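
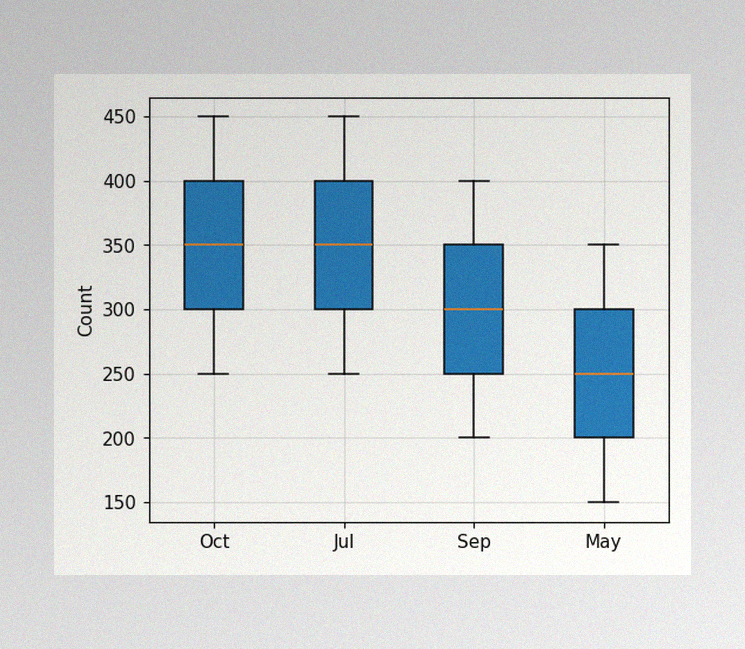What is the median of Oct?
The image has some photo noise and uneven lighting. The median line in the Oct box sits at 350.

350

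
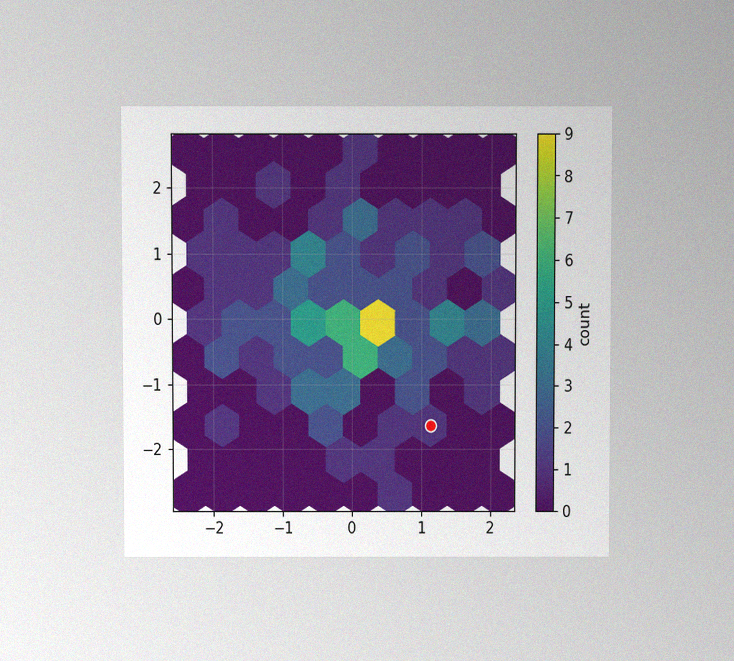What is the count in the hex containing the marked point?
The chart is viewed at a slight angle, with some photo noise. The marked hex reads 1 on the colorbar.

1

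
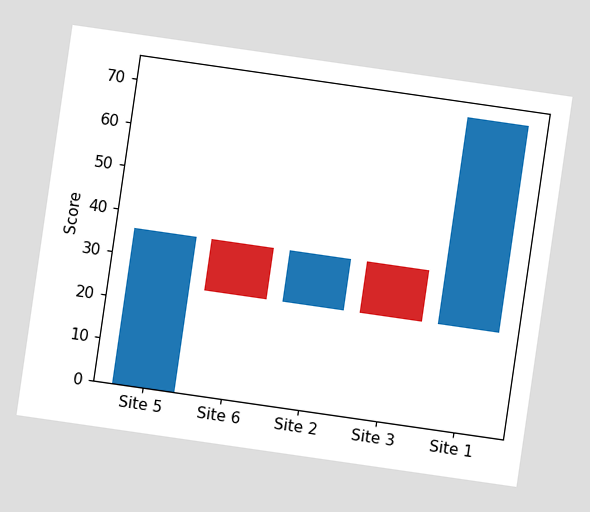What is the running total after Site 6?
The chart is tilted about 8° clockwise. After Site 6 the running total reaches 24.

24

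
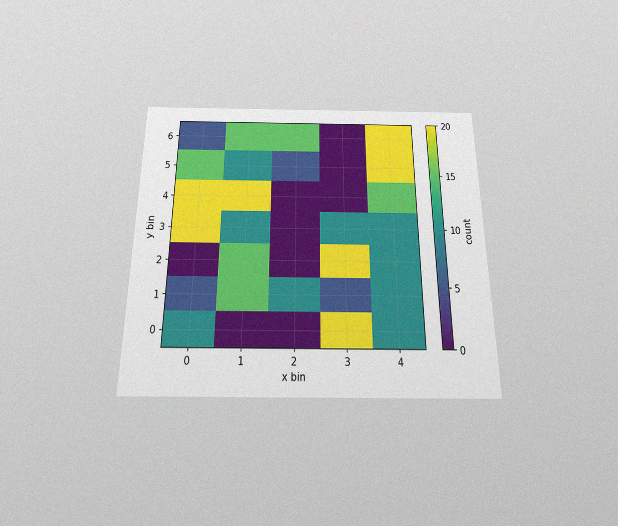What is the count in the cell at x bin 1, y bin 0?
0

The chart is viewed slightly from below, with some photo noise. Matching the cell (1, 0) against the colorbar gives 0.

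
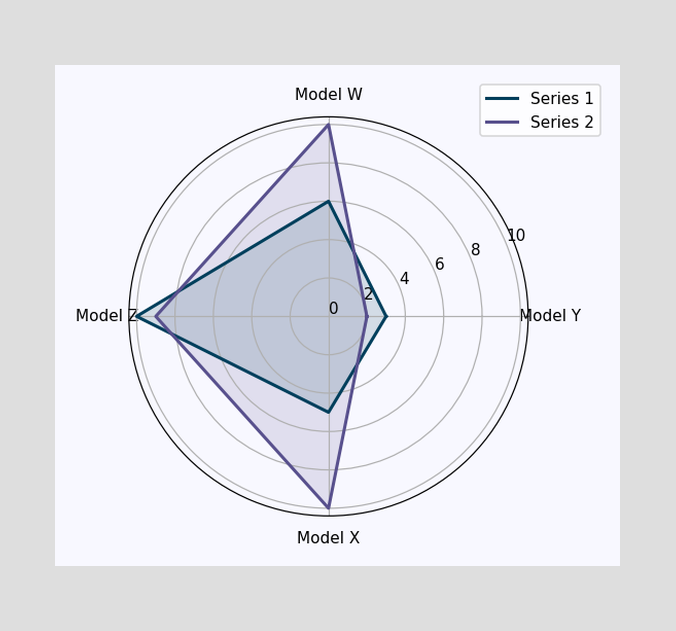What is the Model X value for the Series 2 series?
10

On the Model X axis, Series 2 reaches 10.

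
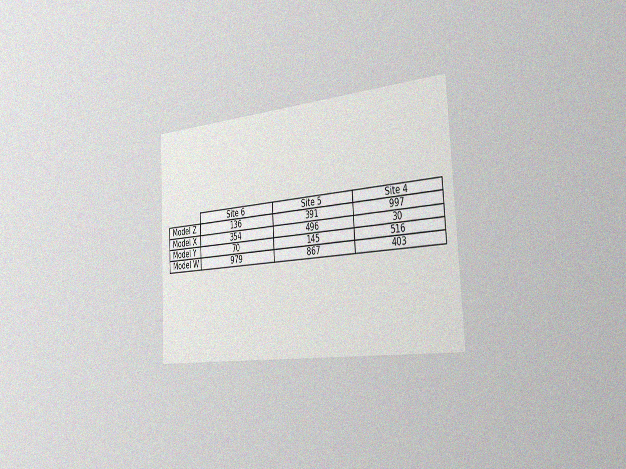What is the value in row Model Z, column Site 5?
391

The chart is tilted about 3° counter-clockwise and viewed slightly from the right, with some photo noise. The (Model Z, Site 5) cell reads 391.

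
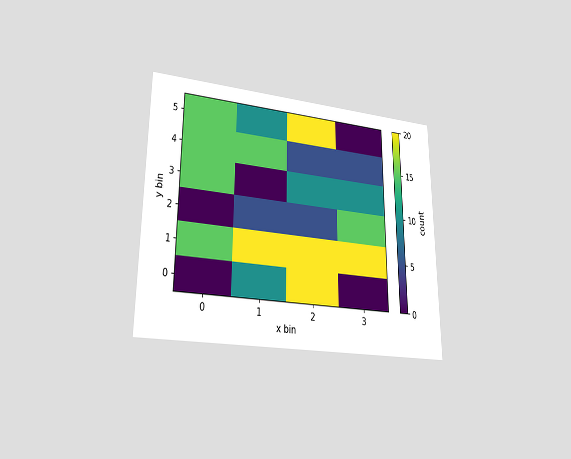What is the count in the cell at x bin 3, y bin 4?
The chart is viewed at a slight angle. Matching the cell (3, 4) against the colorbar gives 5.

5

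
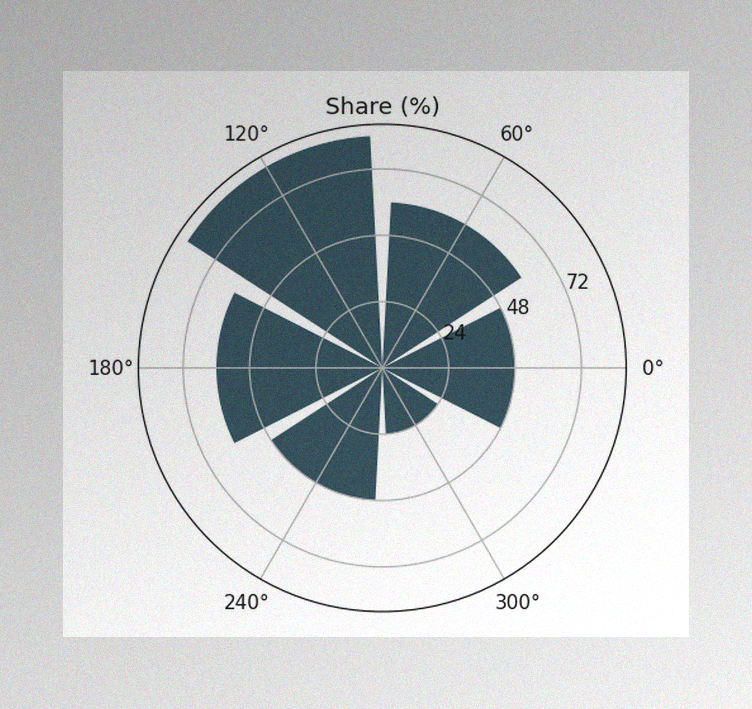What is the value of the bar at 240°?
The image has some photo noise and uneven lighting. The bar at 240° reaches 48% on the radial axis.

48%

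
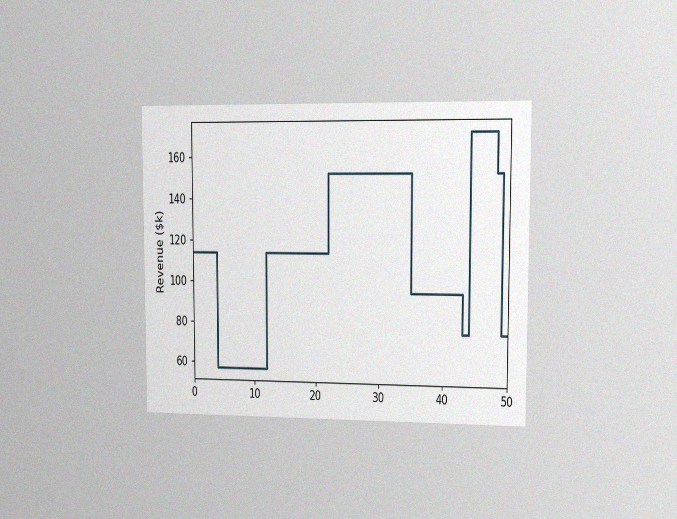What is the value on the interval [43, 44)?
The chart is viewed slightly from the right, with some photo noise. On [43, 44) the step sits at $76k.

$76k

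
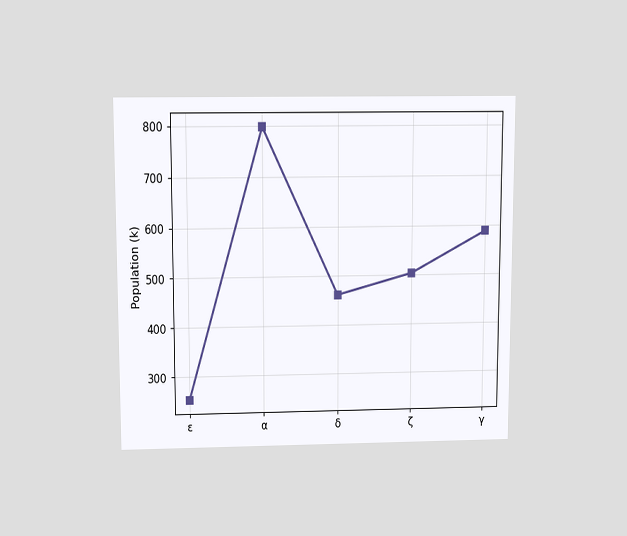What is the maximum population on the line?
798k

The chart is viewed slightly from above. The highest point is at α, and reading across to the y-axis gives 798k.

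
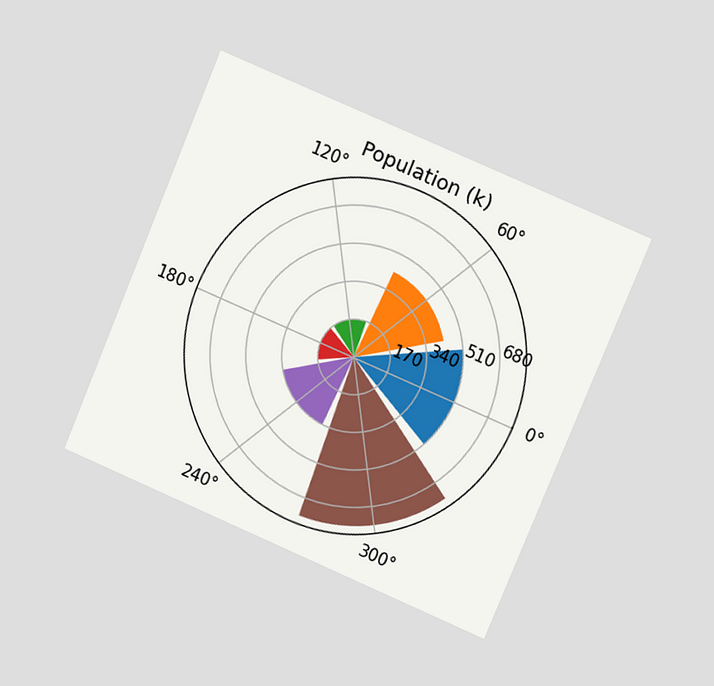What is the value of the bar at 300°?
The chart is tilted about 23° clockwise and viewed at a slight angle. The bar at 300° reaches 765k on the radial axis.

765k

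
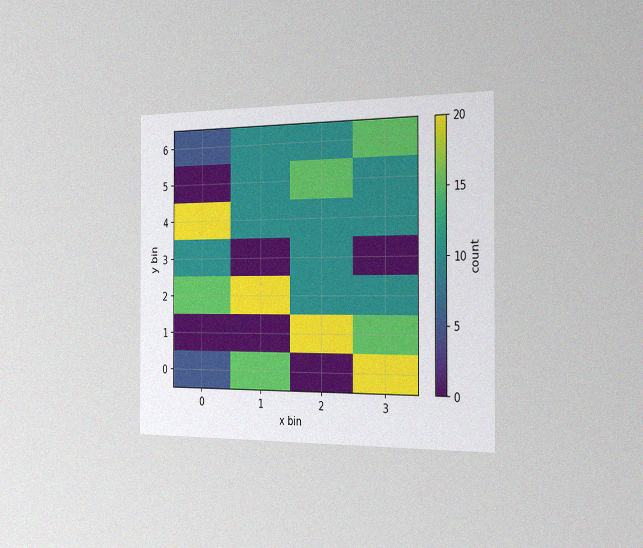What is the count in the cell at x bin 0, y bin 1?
0

The chart is viewed slightly from the right, with some photo noise. Matching the cell (0, 1) against the colorbar gives 0.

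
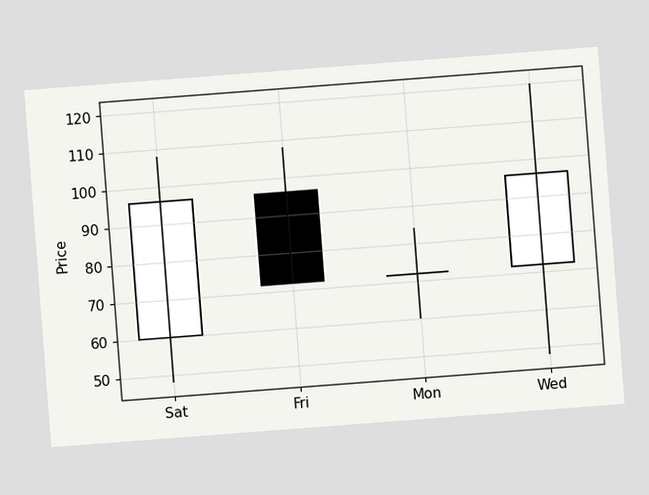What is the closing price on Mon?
The chart is tilted about 4° counter-clockwise. The Mon candle closes at 72.

72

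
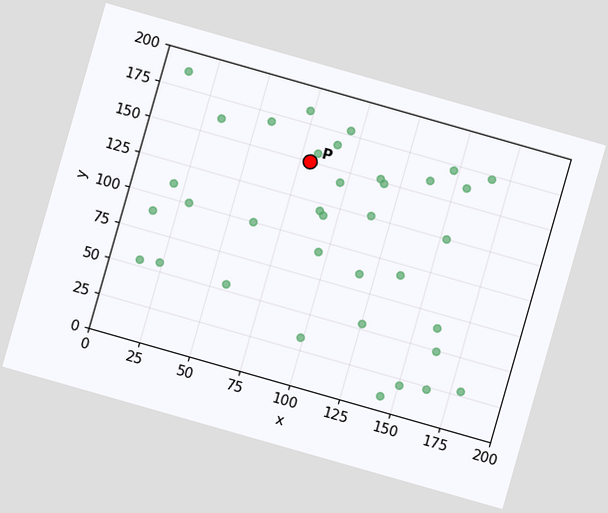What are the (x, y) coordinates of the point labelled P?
The chart is tilted about 16° clockwise. Following the gridlines from P to each axis, P sits at (80, 150).

(80, 150)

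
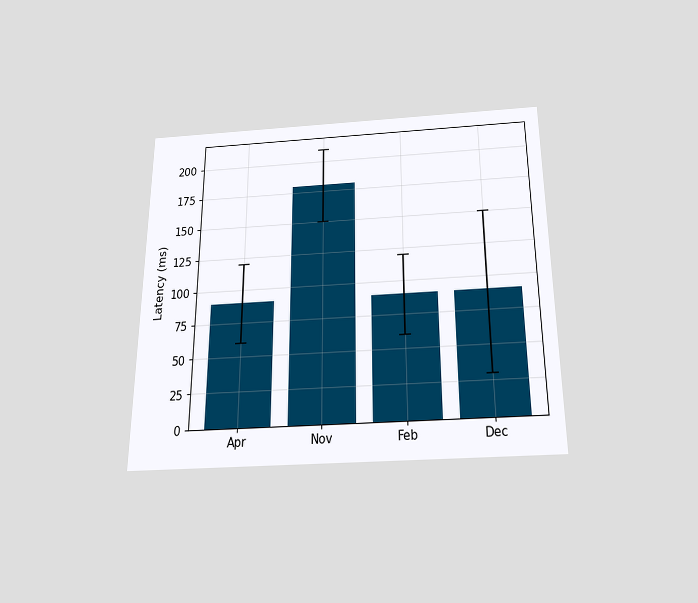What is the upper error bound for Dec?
150ms

The chart is viewed slightly from below. The Dec bar's upper whisker reaches 150ms.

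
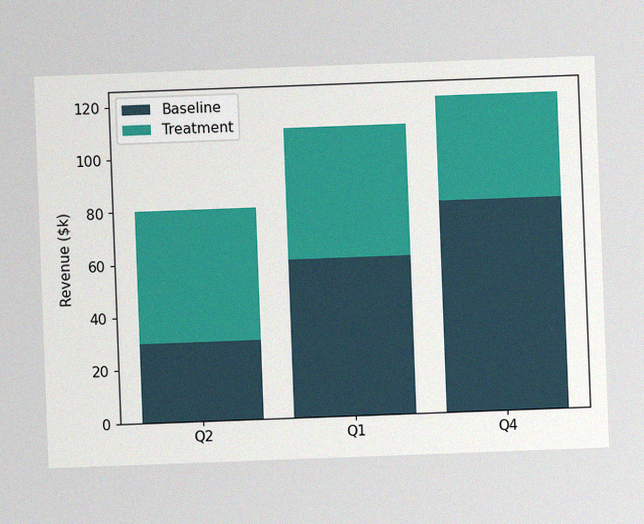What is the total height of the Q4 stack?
$120k

The chart is tilted about 2° counter-clockwise, with some photo noise. The Q4 stack's top reaches $120k on the y-axis.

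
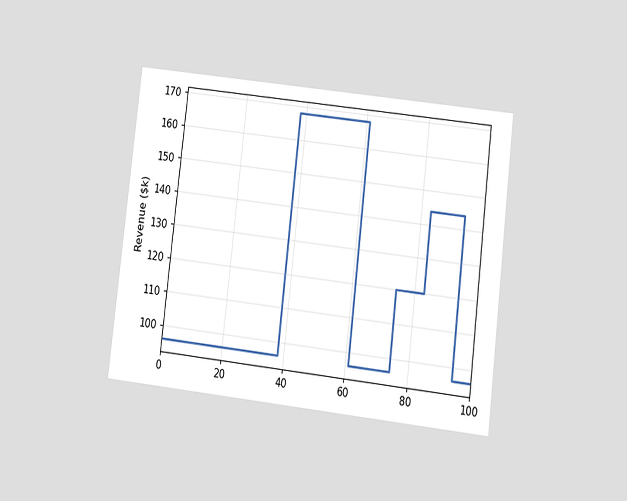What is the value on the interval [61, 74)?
The chart is tilted about 7° clockwise and viewed at a slight angle. On [61, 74) the step sits at $96k.

$96k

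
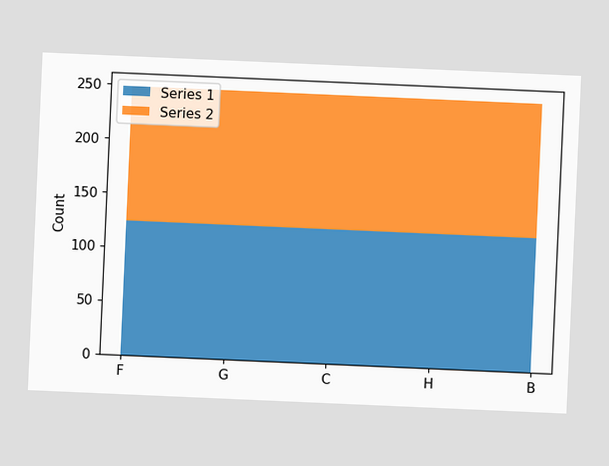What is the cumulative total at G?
248

The chart is tilted about 3° clockwise. The stacked total at G reaches 248.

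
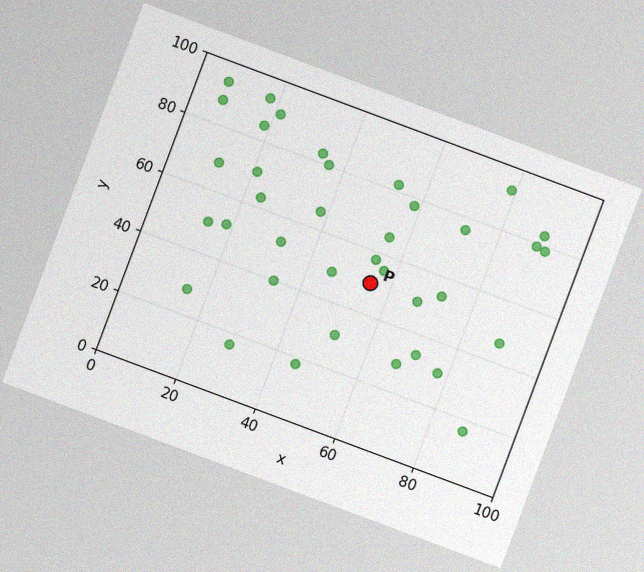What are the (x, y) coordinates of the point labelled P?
The chart is tilted about 20° clockwise, with some photo noise. Following the gridlines from P to each axis, P sits at (55, 50).

(55, 50)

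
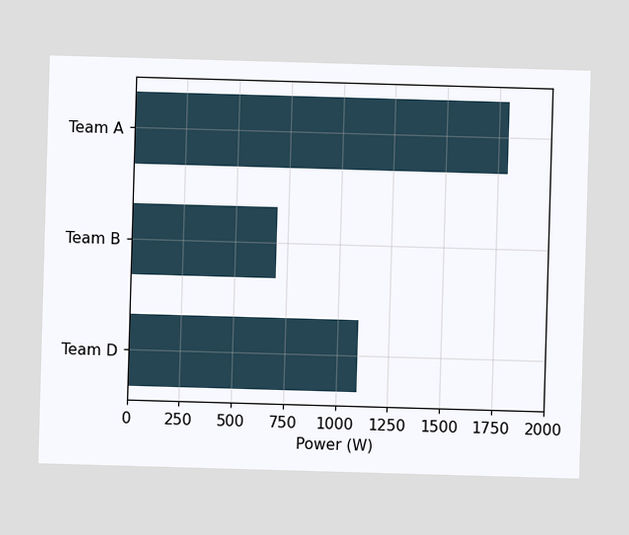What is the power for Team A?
1800W

Reading along the chart's x-axis, the Team A bar reaches 1800W.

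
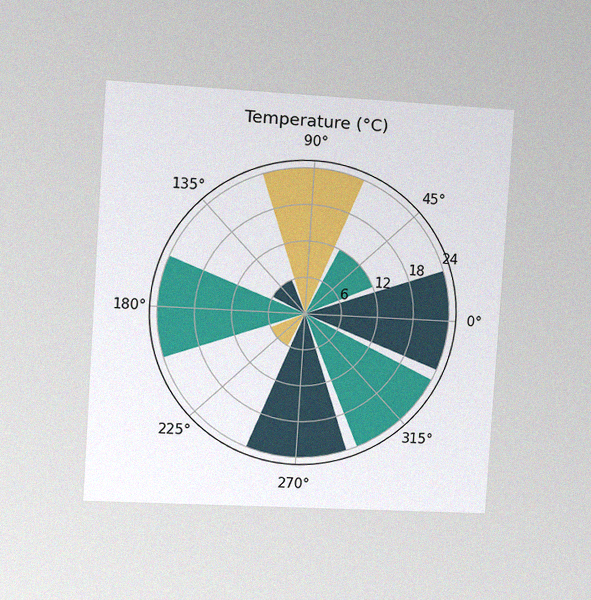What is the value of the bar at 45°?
12°C

The chart is tilted about 4° clockwise and viewed slightly from the left, with some photo noise. The bar at 45° reaches 12°C on the radial axis.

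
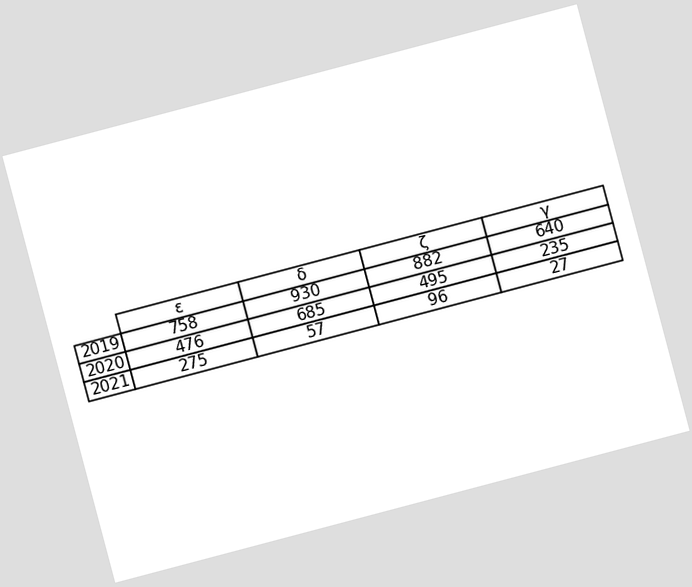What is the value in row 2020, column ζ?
The chart is tilted about 15° counter-clockwise. The (2020, ζ) cell reads 495.

495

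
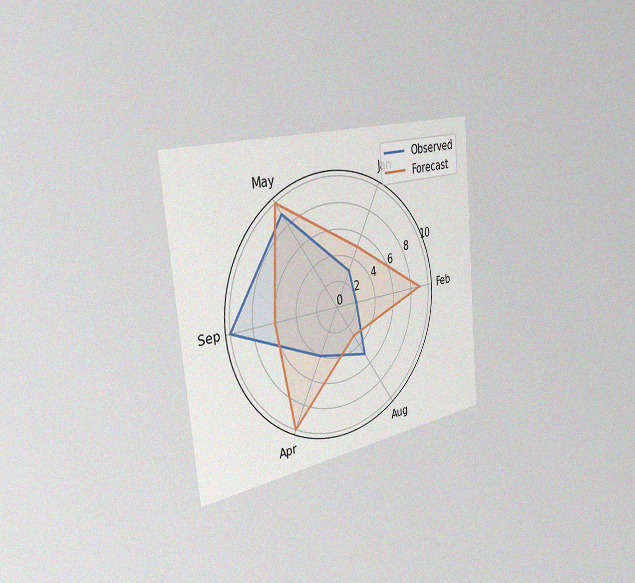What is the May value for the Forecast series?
The chart is tilted about 6° counter-clockwise and viewed slightly from the left, with some photo noise. On the May axis, Forecast reaches 10.

10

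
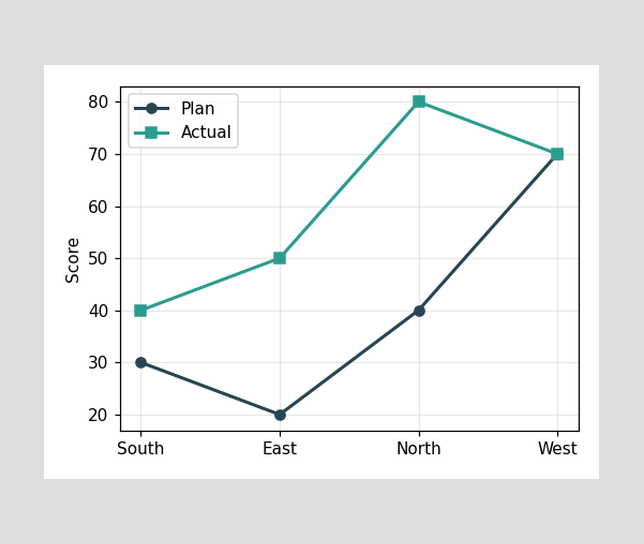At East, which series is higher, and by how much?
Actual, by 30

At East, Actual sits above the other line by 30.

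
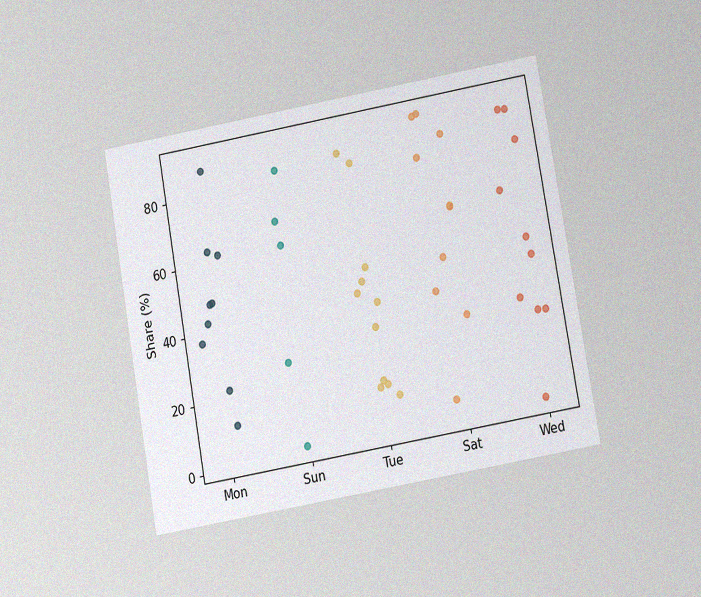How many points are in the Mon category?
9

The chart is tilted about 10° counter-clockwise and viewed at a slight angle, with some photo noise. Counting the markers in the Mon column gives 9.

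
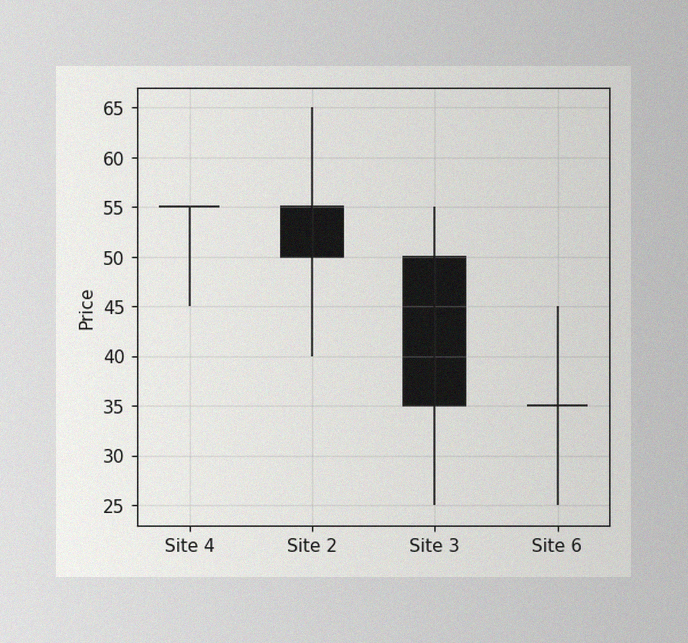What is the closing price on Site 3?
The image has some photo noise and uneven lighting. The Site 3 candle closes at 35.

35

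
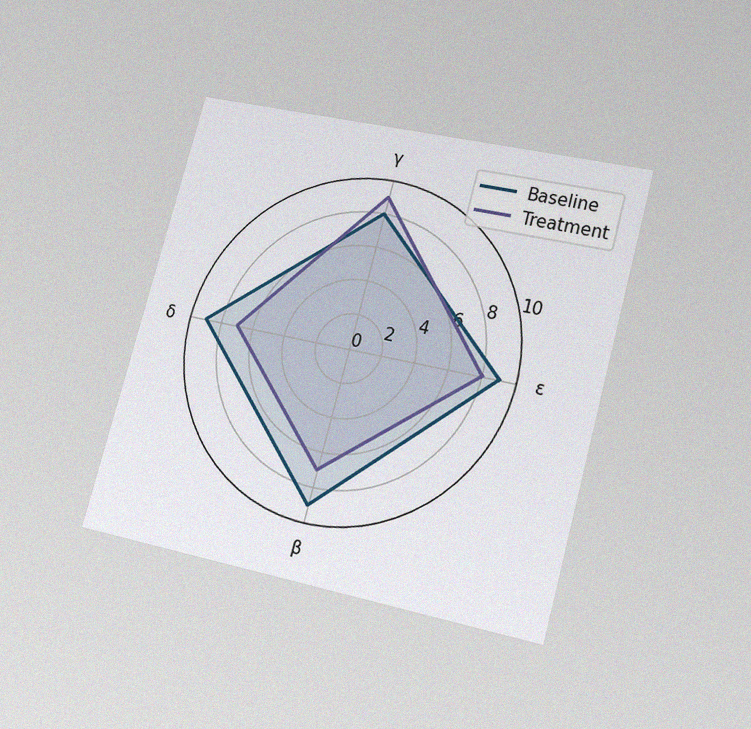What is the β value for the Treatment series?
7

The chart is tilted about 15° clockwise and viewed at a slight angle, with some photo noise. On the β axis, Treatment reaches 7.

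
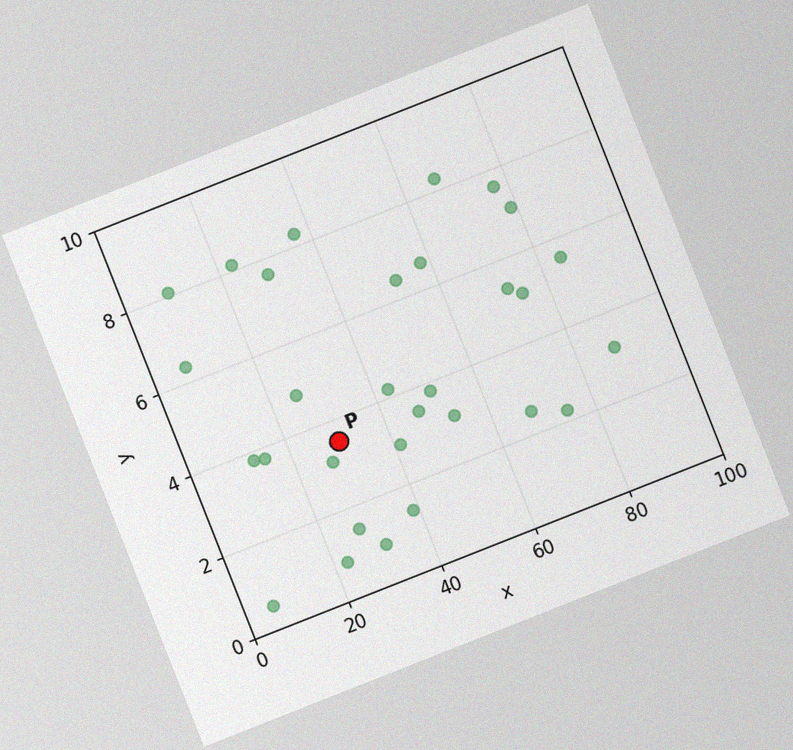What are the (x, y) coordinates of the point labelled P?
The chart is tilted about 22° counter-clockwise, with some photo noise. Following the gridlines from P to each axis, P sits at (30, 3.5).

(30, 3.5)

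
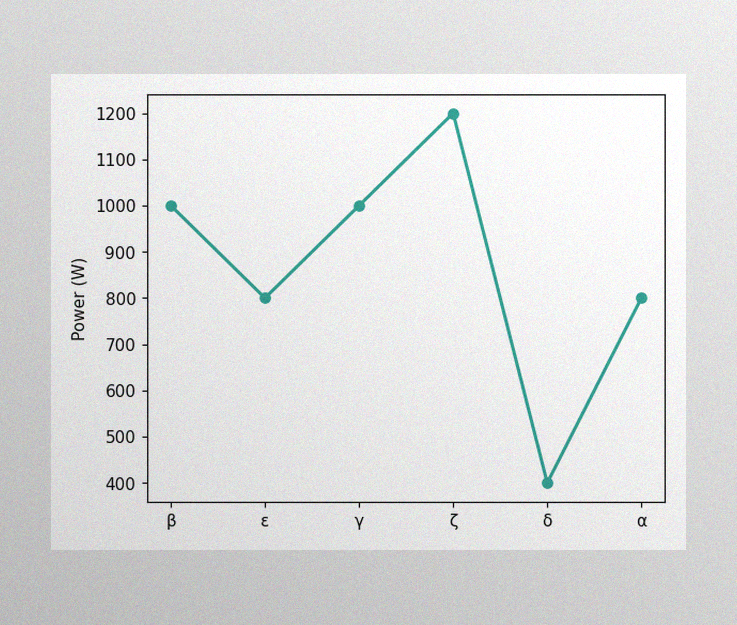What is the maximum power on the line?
The image has some photo noise and uneven lighting. The highest point is at ζ, and reading across to the y-axis gives 1200W.

1200W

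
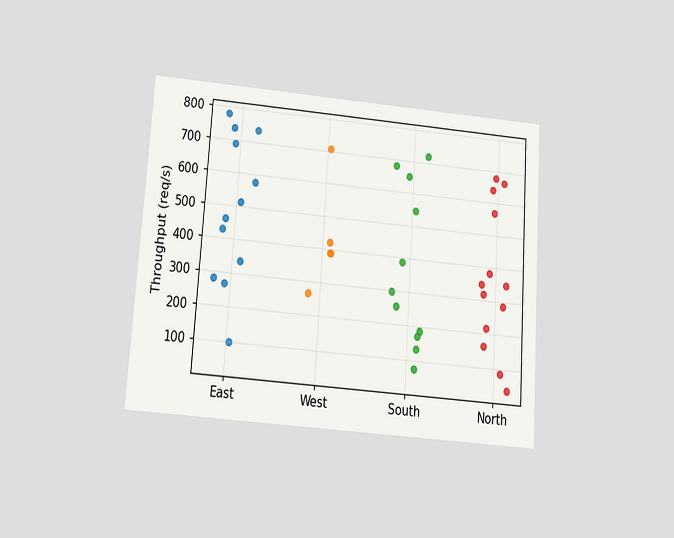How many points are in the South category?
11

The chart is tilted about 4° clockwise and viewed slightly from below. Counting the markers in the South column gives 11.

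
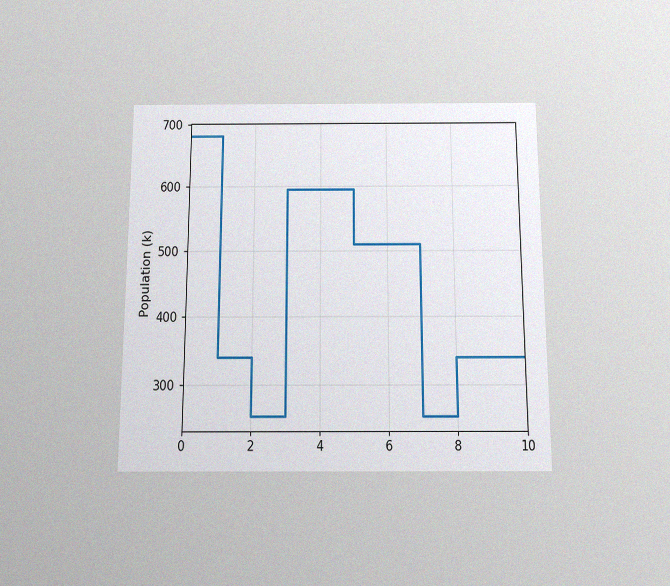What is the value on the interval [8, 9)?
340k

The chart is viewed slightly from below, with some photo noise. On [8, 9) the step sits at 340k.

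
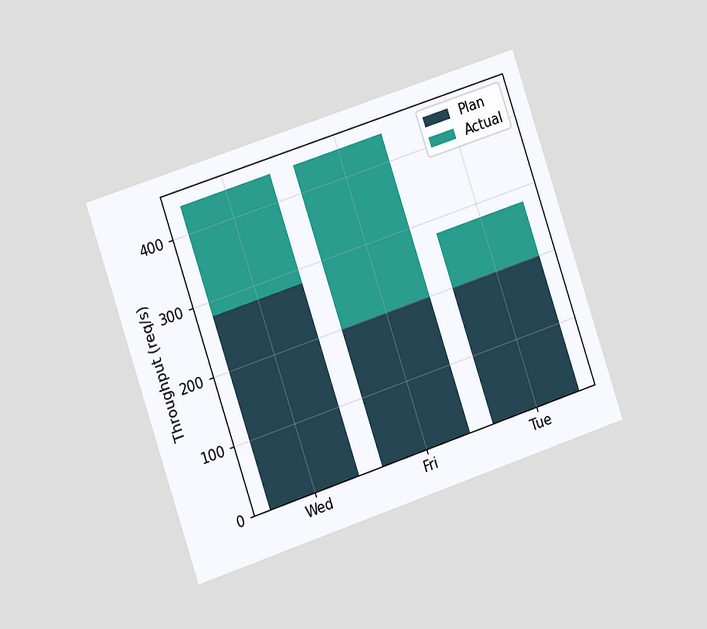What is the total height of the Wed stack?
440req/s

The chart is tilted about 19° counter-clockwise and viewed slightly from the left. The Wed stack's top reaches 440req/s on the y-axis.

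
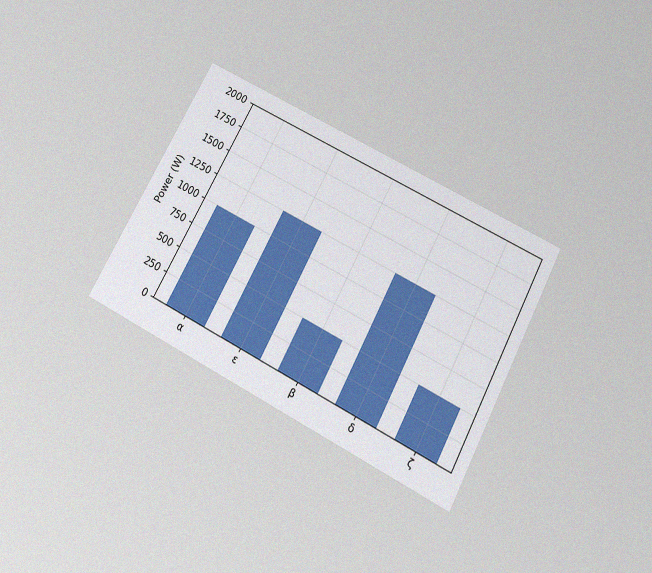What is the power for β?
500W

The chart is tilted about 28° clockwise and viewed slightly from below, with some photo noise. Reading along the chart's y-axis, the β bar reaches 500W.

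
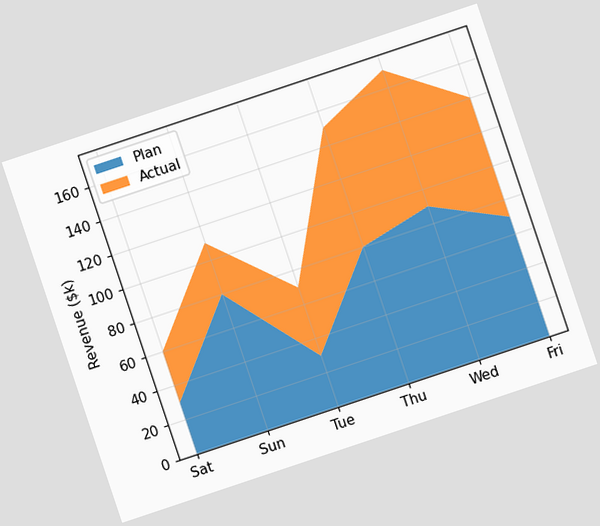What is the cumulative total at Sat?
The chart is tilted about 18° counter-clockwise. The stacked total at Sat reaches $60k.

$60k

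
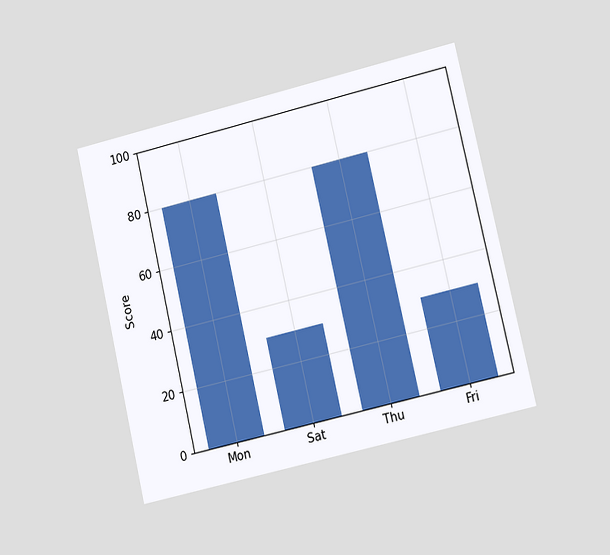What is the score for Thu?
80

The chart is tilted about 13° counter-clockwise and viewed slightly from the right. Reading along the chart's y-axis, the Thu bar reaches 80.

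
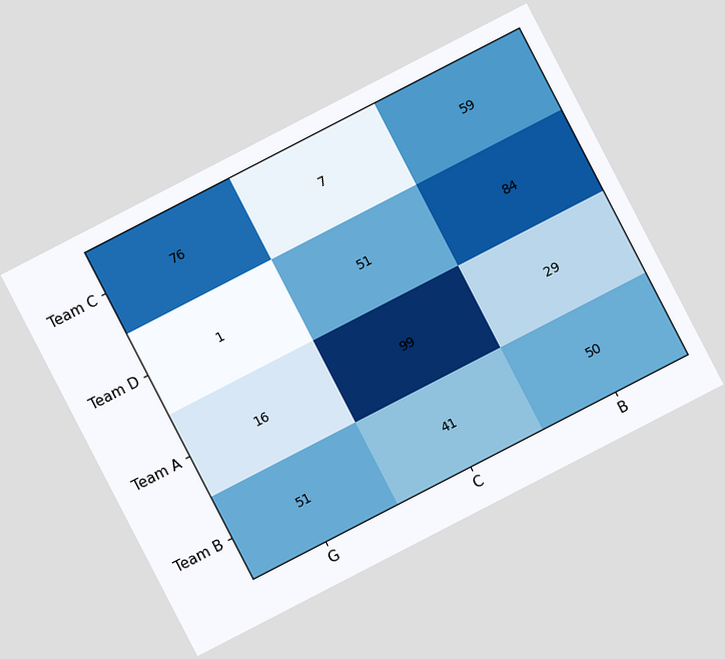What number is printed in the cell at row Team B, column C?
41

The chart is tilted about 27° counter-clockwise. The (Team B, C) cell reads 41.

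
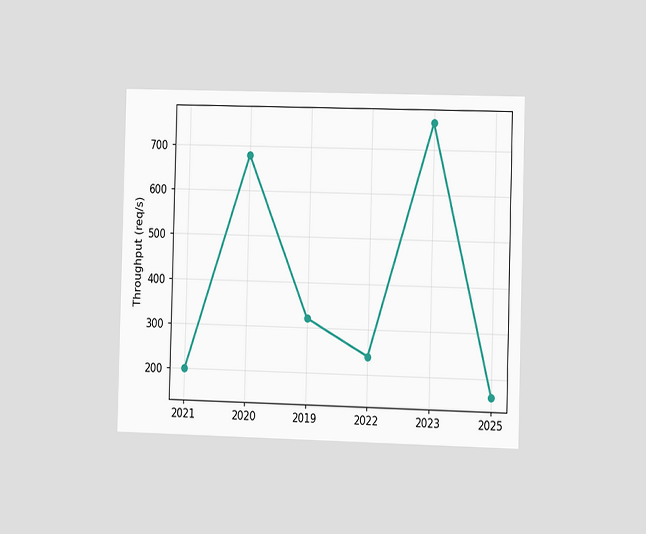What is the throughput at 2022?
The chart is viewed slightly from the right. At 2022, the line is at 240req/s.

240req/s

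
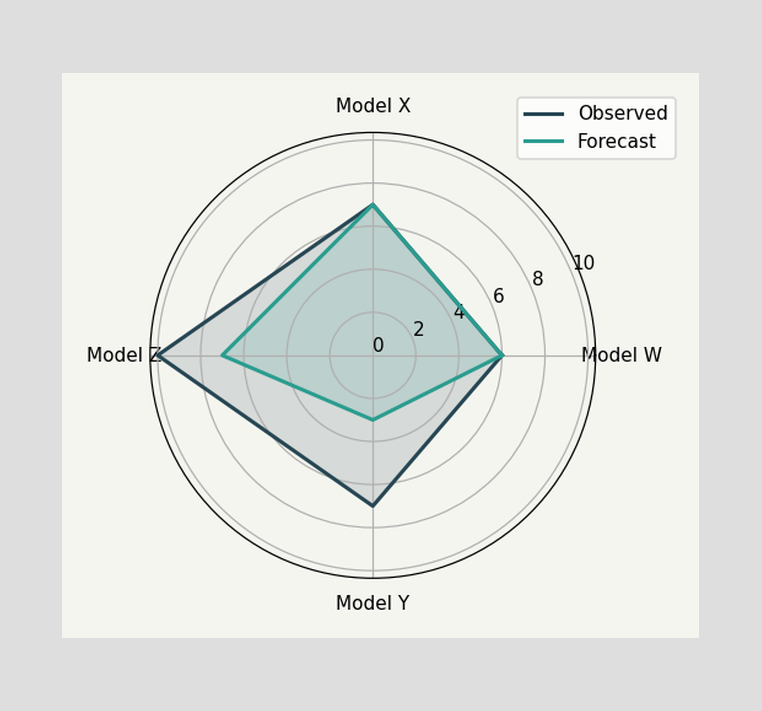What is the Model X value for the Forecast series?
7

On the Model X axis, Forecast reaches 7.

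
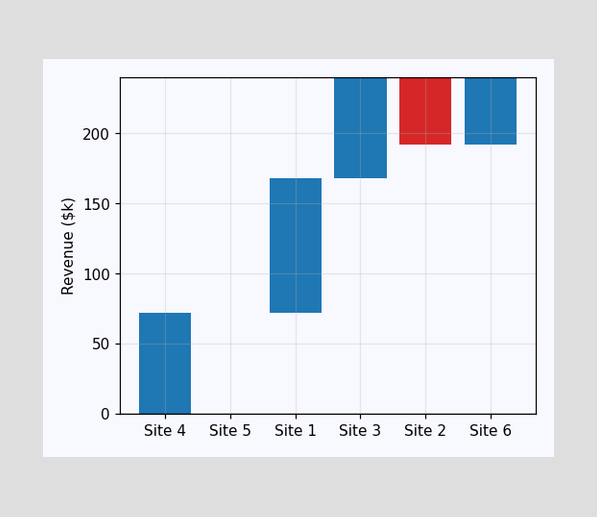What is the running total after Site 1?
After Site 1 the running total reaches $168k.

$168k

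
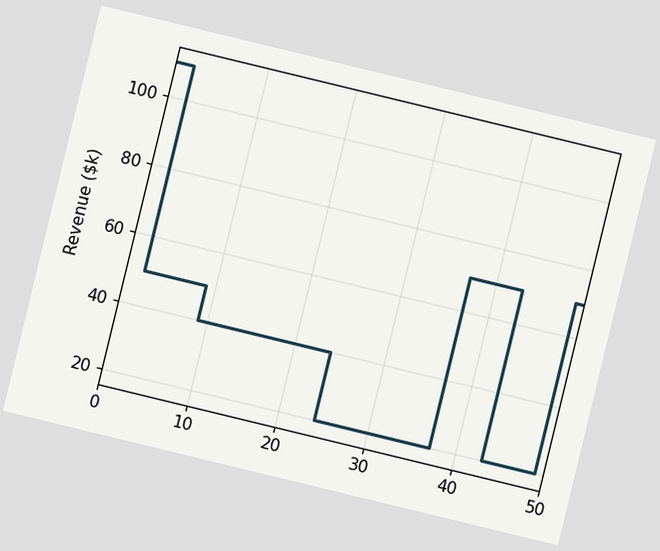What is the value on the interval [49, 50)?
$70k

The chart is tilted about 14° clockwise. On [49, 50) the step sits at $70k.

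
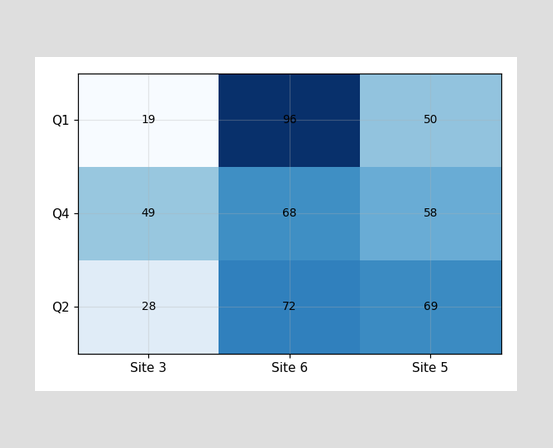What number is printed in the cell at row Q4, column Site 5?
58

The (Q4, Site 5) cell reads 58.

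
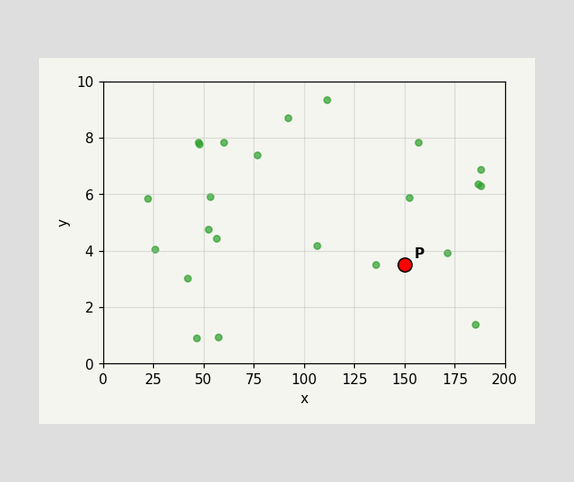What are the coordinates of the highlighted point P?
(150, 3.5)

Following the gridlines from P to each axis, P sits at (150, 3.5).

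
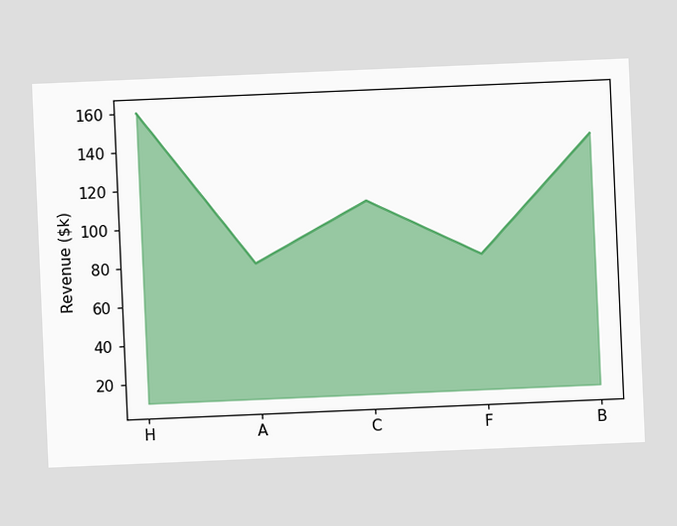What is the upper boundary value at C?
The chart is tilted about 2° counter-clockwise. At C the upper boundary is at $110k.

$110k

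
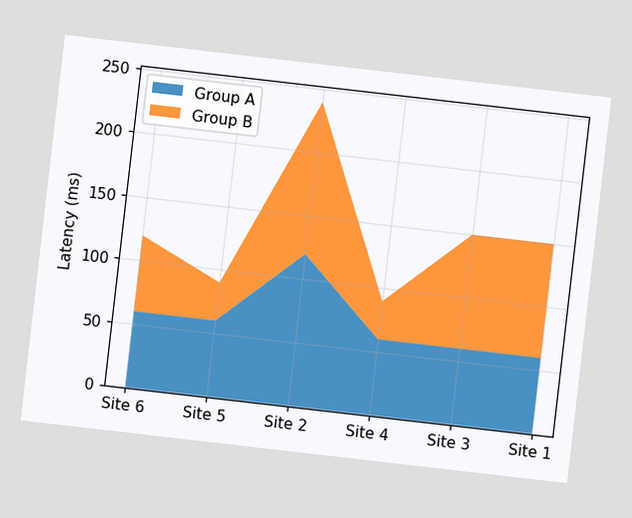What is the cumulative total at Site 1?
The chart is tilted about 7° clockwise. The stacked total at Site 1 reaches 150ms.

150ms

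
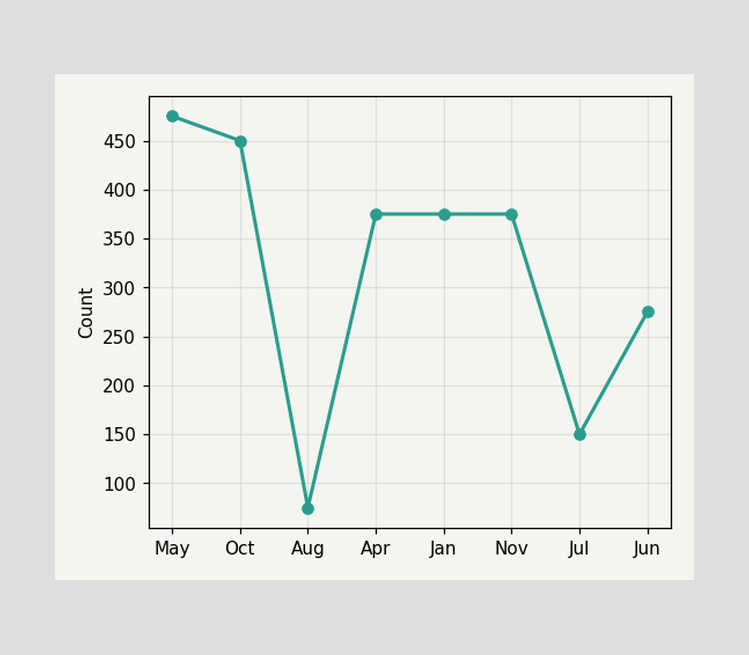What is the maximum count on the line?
The highest point is at May, and reading across to the y-axis gives 475.

475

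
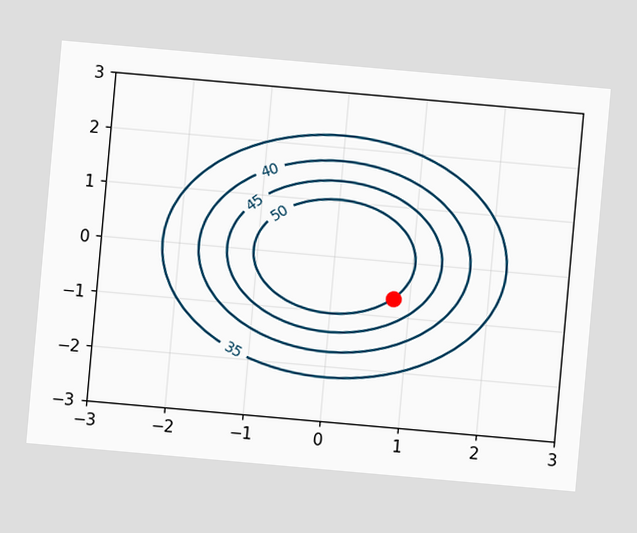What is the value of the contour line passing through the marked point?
50

The chart is tilted about 5° clockwise. The marked point sits on the contour labelled 50.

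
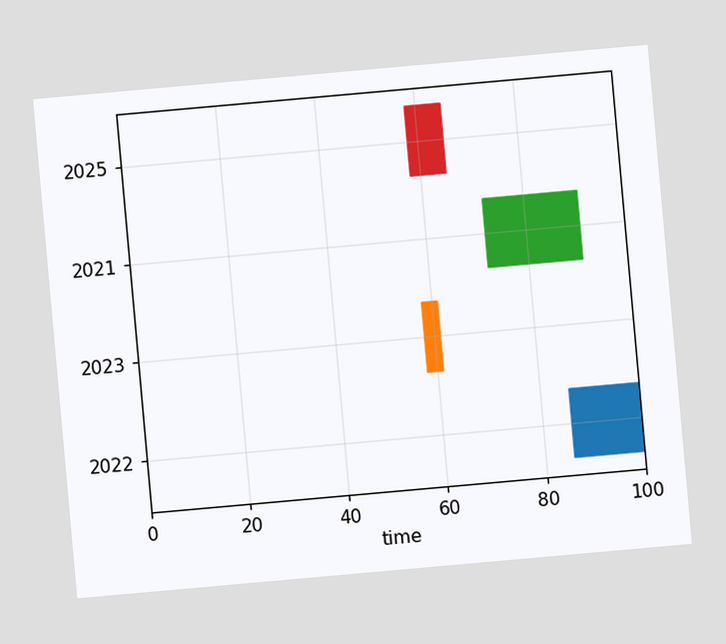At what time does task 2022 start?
86

The chart is tilted about 5° counter-clockwise. The 2022 bar begins at t=86.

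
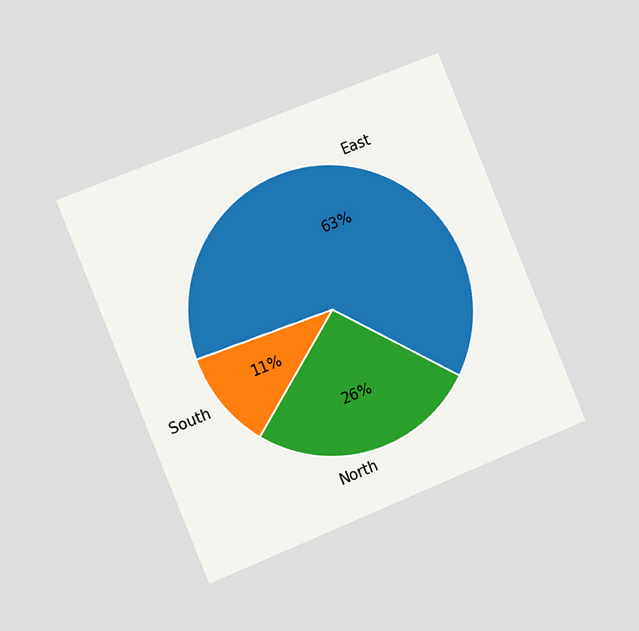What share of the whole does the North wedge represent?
26%

The chart is tilted about 22° counter-clockwise and viewed slightly from the left. The North slice takes up 26% of the pie.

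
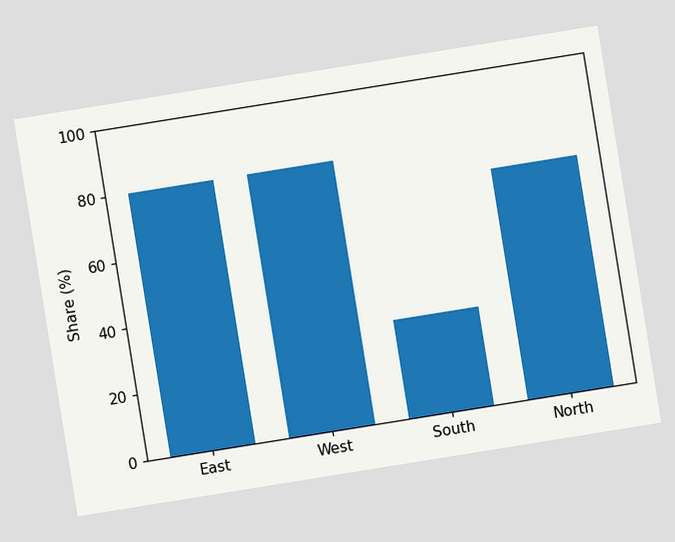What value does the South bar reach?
30%

The chart is tilted about 9° counter-clockwise. Reading along the chart's y-axis, the South bar reaches 30%.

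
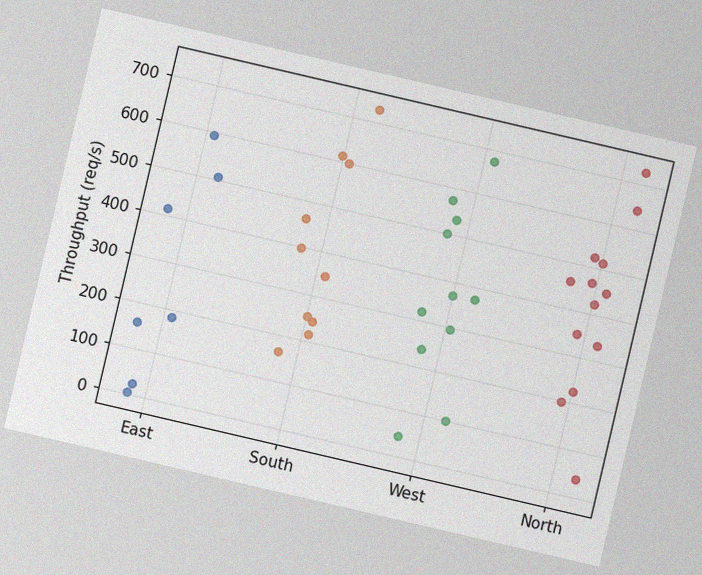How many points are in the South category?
The chart is tilted about 13° clockwise, with some photo noise. Counting the markers in the South column gives 10.

10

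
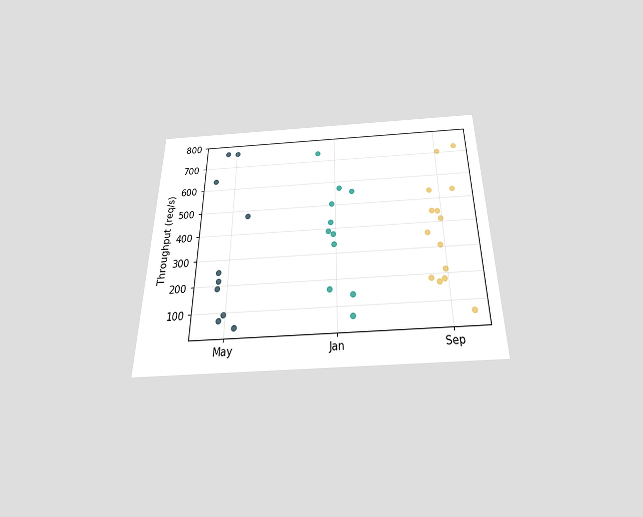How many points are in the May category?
The chart is viewed slightly from below. Counting the markers in the May column gives 10.

10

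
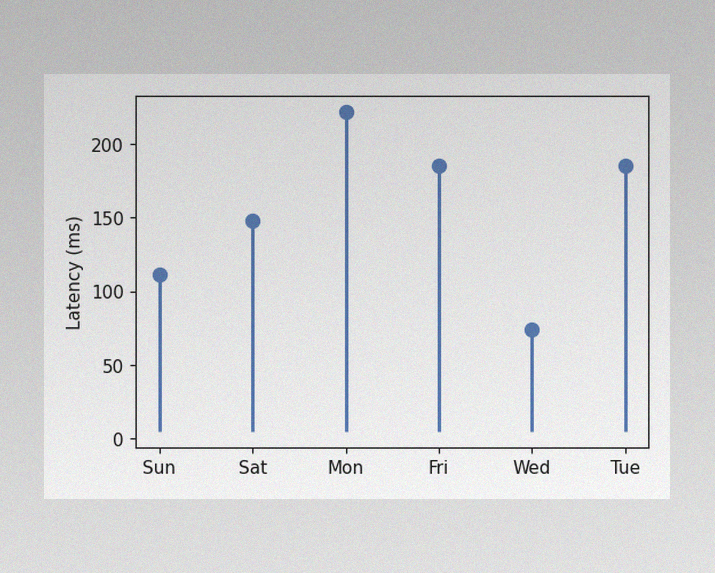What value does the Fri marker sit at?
The image has some photo noise and uneven lighting. The Fri marker sits at 185ms.

185ms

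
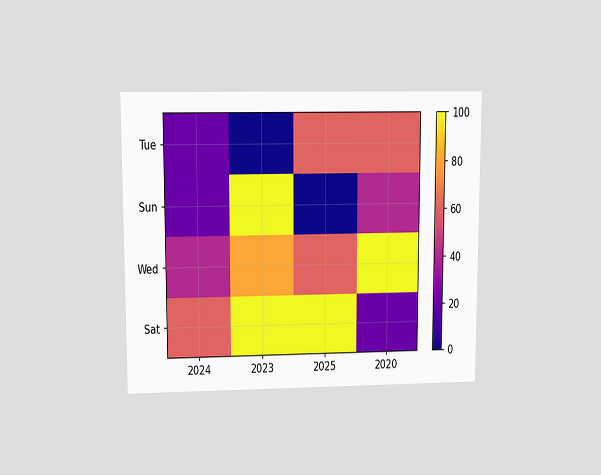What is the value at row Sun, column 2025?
The chart is viewed at a slight angle. Matching cell (Sun, 2025) against the colorbar gives 0.

0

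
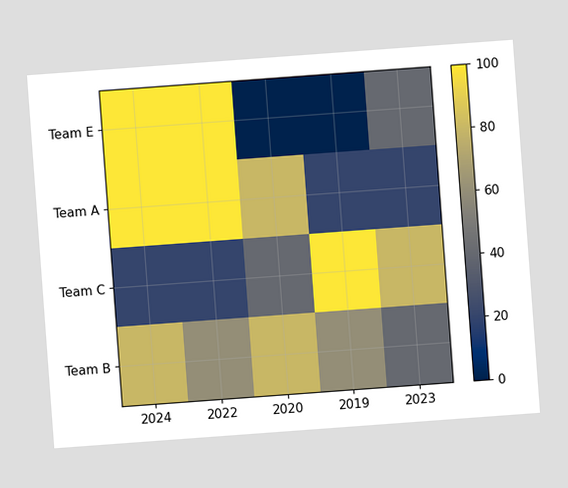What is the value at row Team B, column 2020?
The chart is tilted about 4° counter-clockwise. Matching cell (Team B, 2020) against the colorbar gives 80.

80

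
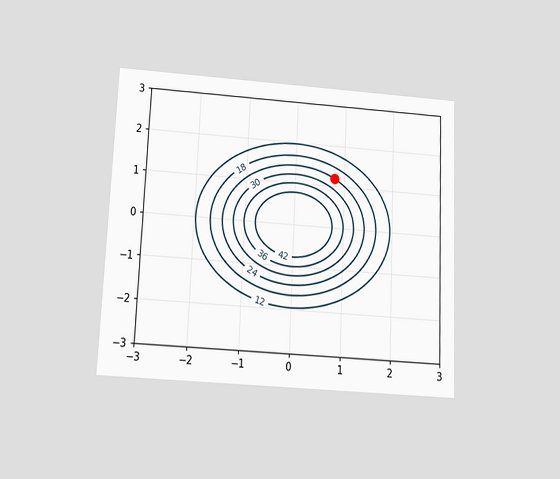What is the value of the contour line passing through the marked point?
The chart is tilted about 2° clockwise and viewed slightly from below. The marked point sits on the contour labelled 24.

24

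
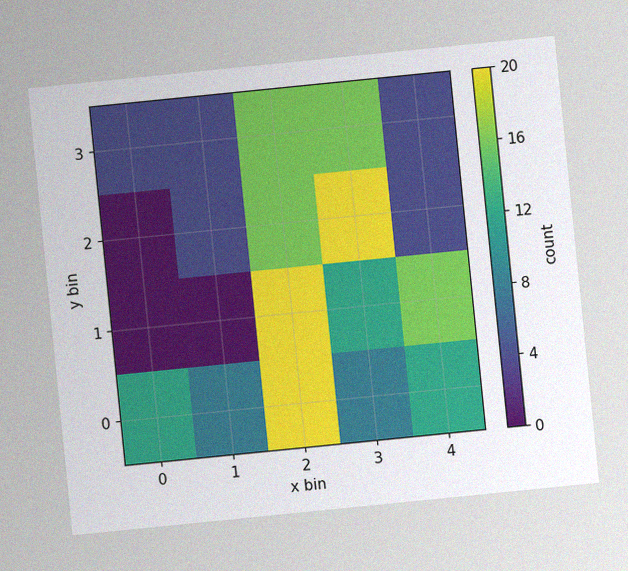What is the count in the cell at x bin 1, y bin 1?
0

The chart is tilted about 6° counter-clockwise, with some photo noise. Matching the cell (1, 1) against the colorbar gives 0.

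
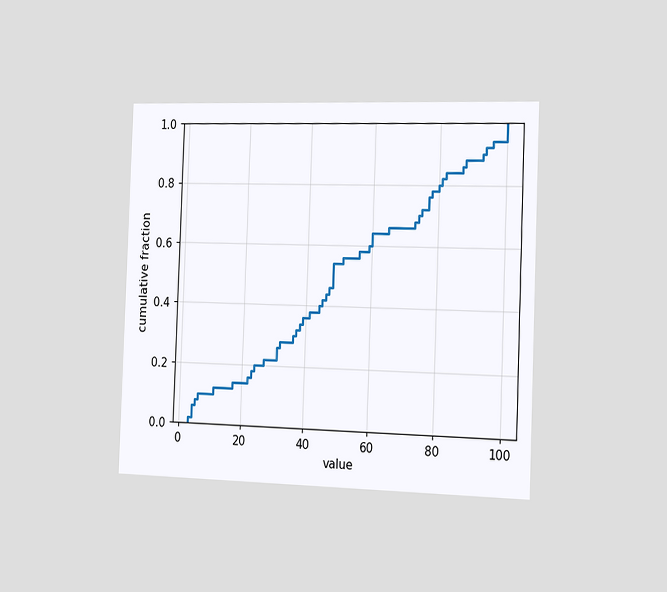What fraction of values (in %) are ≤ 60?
The chart is tilted about 2° clockwise and viewed slightly from the right. At x=60 the ECDF step is at 64%.

64%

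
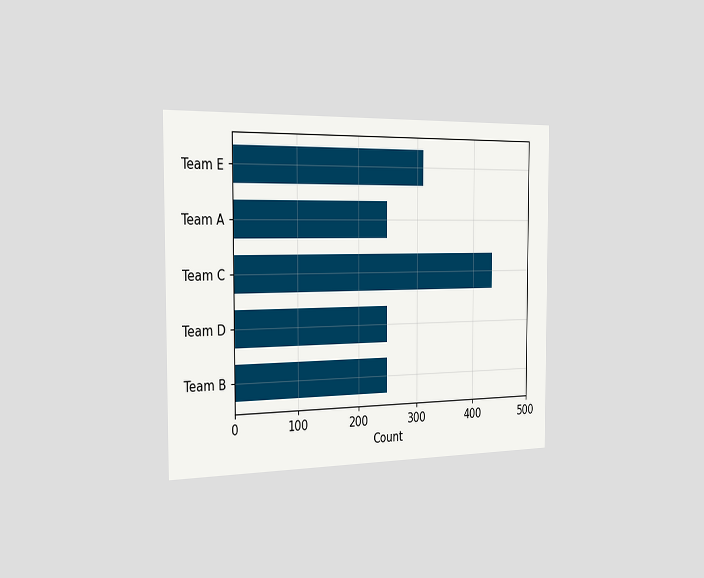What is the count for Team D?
The chart is viewed slightly from the left. Reading along the chart's x-axis, the Team D bar reaches 248.

248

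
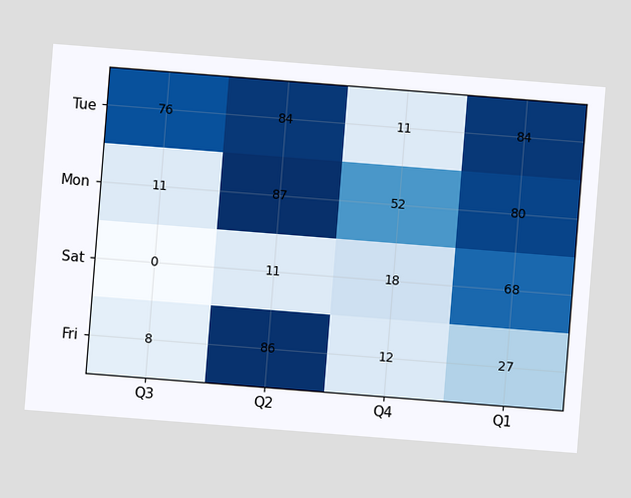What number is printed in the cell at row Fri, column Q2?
The chart is tilted about 4° clockwise. The (Fri, Q2) cell reads 86.

86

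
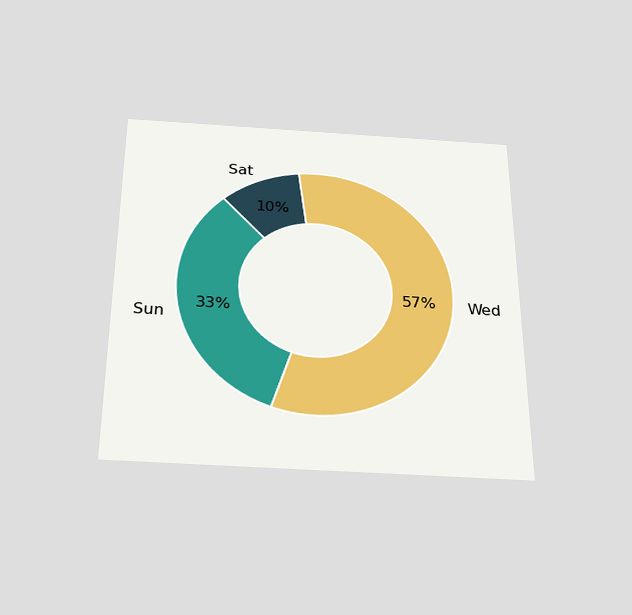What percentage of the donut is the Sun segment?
The chart is viewed slightly from below. The Sun segment takes up 33% of the ring.

33%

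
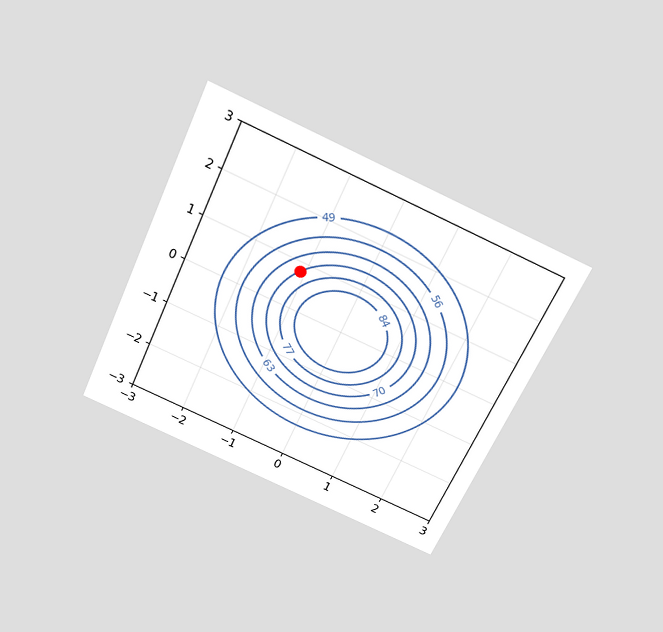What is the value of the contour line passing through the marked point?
The chart is tilted about 24° clockwise and viewed slightly from above. The marked point sits on the contour labelled 70.

70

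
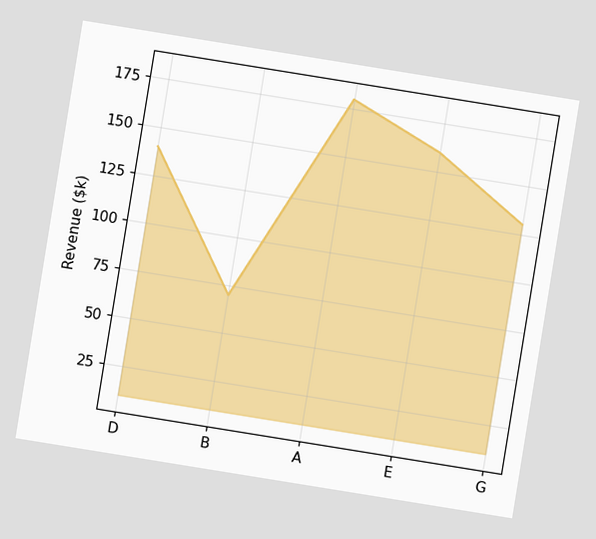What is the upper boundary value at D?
$140k

The chart is tilted about 9° clockwise. At D the upper boundary is at $140k.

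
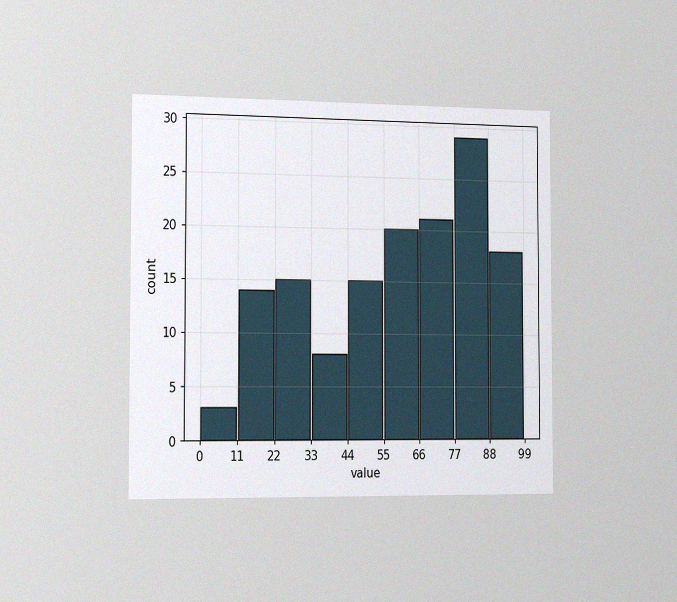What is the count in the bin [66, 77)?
The chart is viewed slightly from the left, with some photo noise. The [66, 77) bin has height 21.

21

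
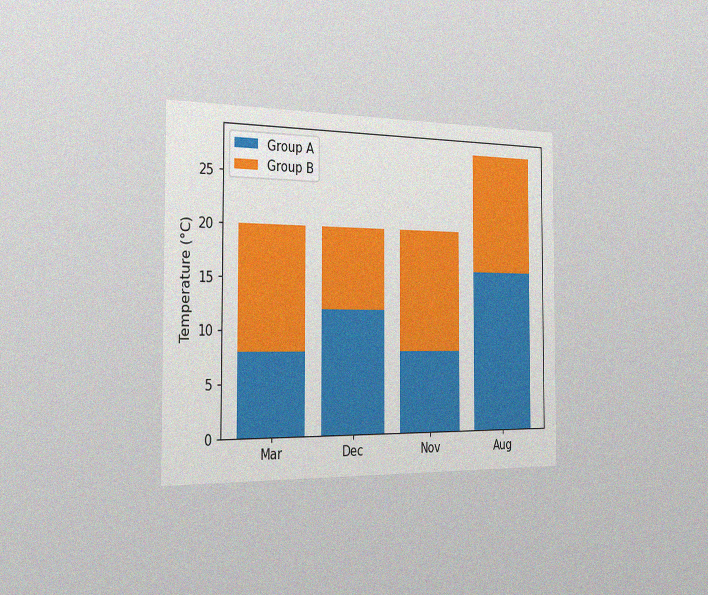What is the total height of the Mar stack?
The chart is viewed slightly from the left, with some photo noise. The Mar stack's top reaches 20°C on the y-axis.

20°C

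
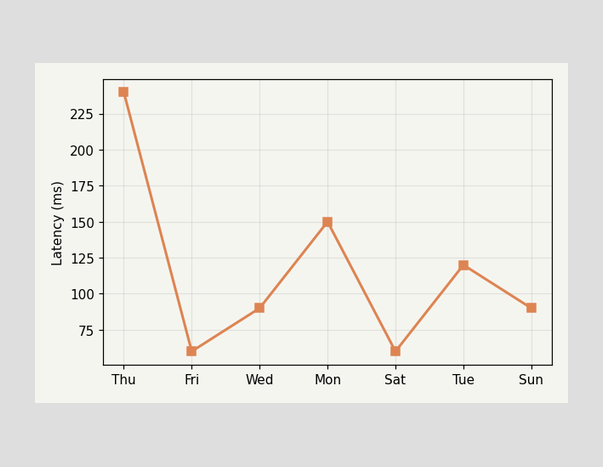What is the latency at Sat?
At Sat, the line is at 60ms.

60ms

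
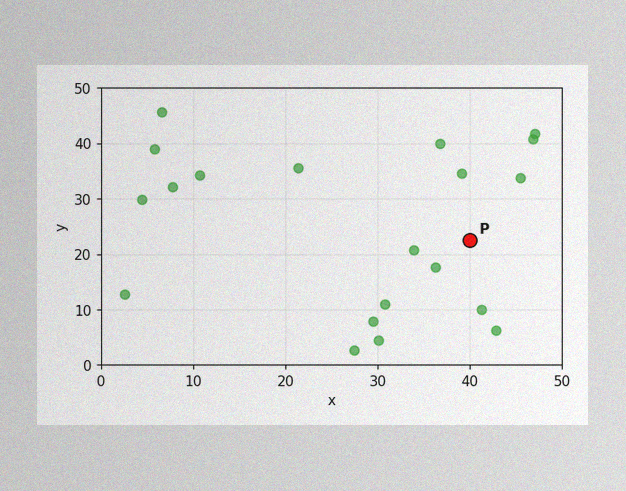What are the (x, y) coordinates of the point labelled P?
(40, 22.5)

The image has some photo noise and uneven lighting. Following the gridlines from P to each axis, P sits at (40, 22.5).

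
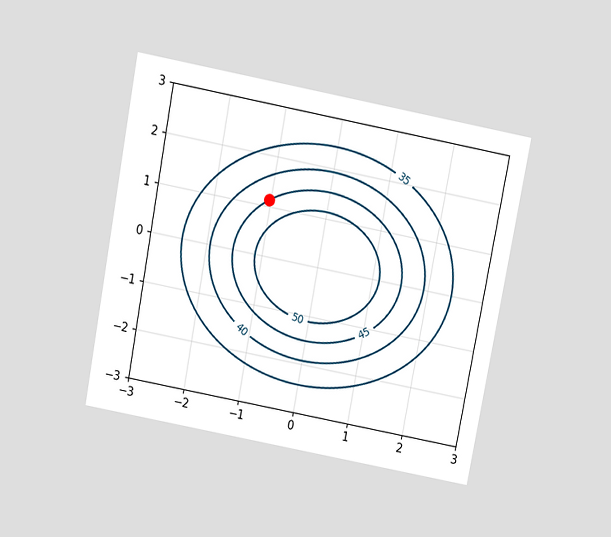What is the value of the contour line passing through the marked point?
The chart is tilted about 11° clockwise and viewed slightly from above. The marked point sits on the contour labelled 45.

45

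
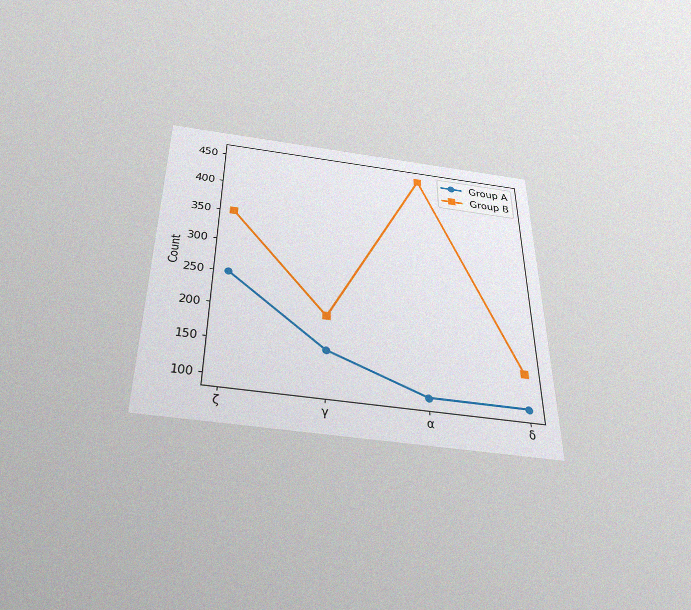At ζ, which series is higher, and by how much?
The chart is viewed slightly from below, with some photo noise. At ζ, Group B sits above the other line by 100.

Group B, by 100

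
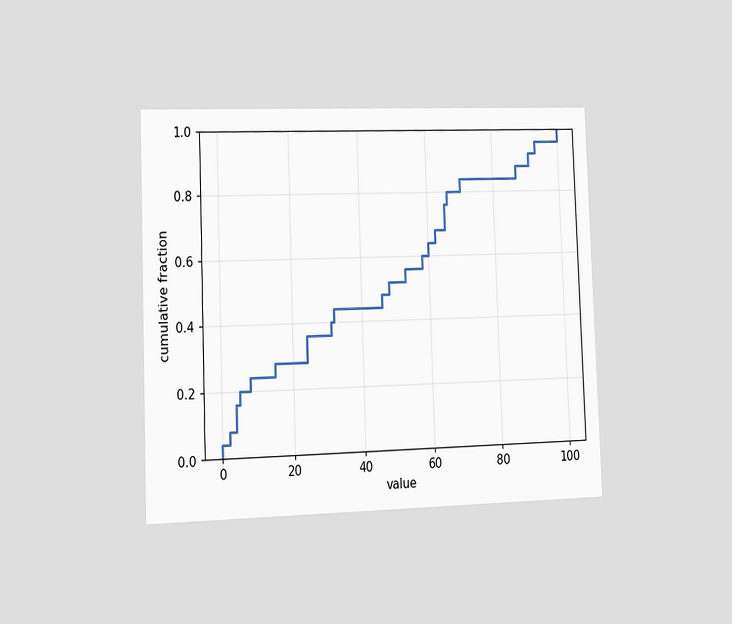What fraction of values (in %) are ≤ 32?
44%

The chart is tilted about 2° counter-clockwise and viewed at a slight angle. At x=32 the ECDF step is at 44%.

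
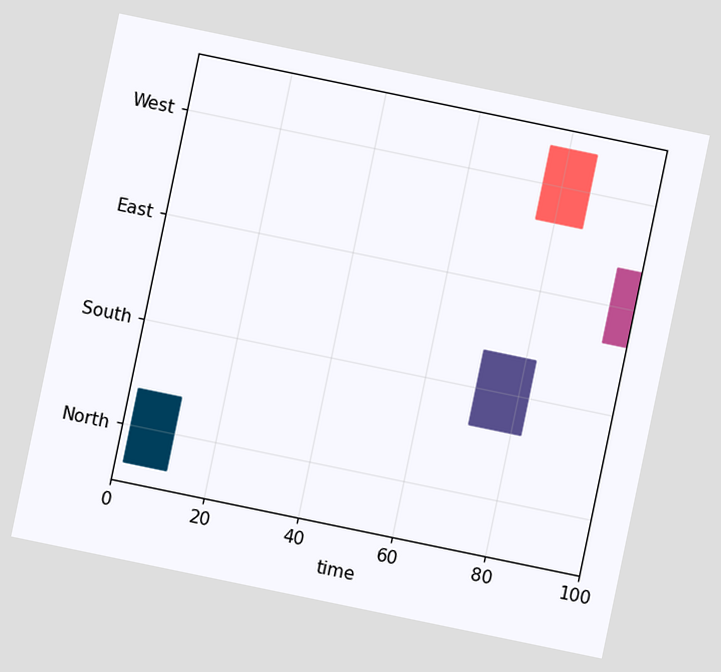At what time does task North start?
The chart is tilted about 12° clockwise. The North bar begins at t=2.

2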